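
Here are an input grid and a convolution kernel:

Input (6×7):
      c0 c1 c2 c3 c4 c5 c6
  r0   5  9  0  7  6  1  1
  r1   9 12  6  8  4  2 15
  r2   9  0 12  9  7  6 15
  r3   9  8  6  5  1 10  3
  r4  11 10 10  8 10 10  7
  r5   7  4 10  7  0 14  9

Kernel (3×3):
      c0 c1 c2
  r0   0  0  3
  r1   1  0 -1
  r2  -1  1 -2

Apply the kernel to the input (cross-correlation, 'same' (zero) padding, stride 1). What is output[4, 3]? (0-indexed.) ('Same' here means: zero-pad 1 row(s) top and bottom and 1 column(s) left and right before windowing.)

0

The receptive field on the zero-padded input at this output position is [6 5 1 / 10 8 10 / 10 7 0]. Elementwise product with the kernel and sum: 1·3 + 10·1 + 10·-1 + 10·-1 + 7·1 + 0·-2.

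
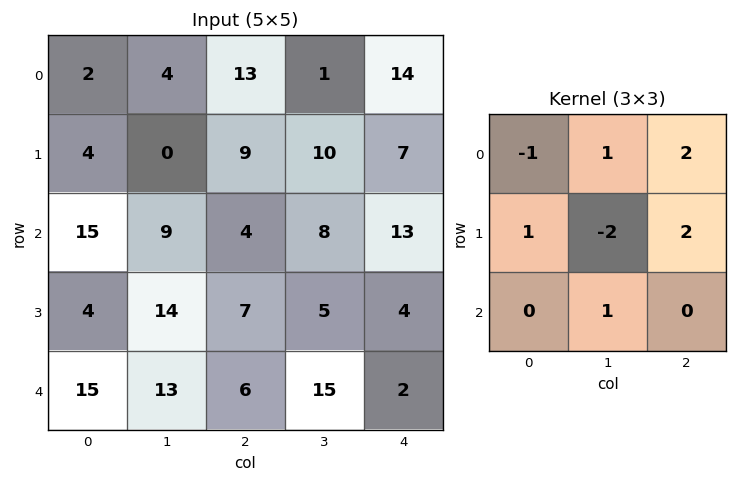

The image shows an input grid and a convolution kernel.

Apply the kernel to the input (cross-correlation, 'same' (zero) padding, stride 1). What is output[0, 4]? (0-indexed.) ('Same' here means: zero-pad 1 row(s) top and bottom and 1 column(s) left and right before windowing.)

The receptive field on the zero-padded input at this output position is [0 0 0 / 1 14 0 / 10 7 0]. Elementwise product with the kernel and sum: 0·-1 + 0·1 + 0·2 + 1·1 + 14·-2 + 0·2 + 7·1.

-20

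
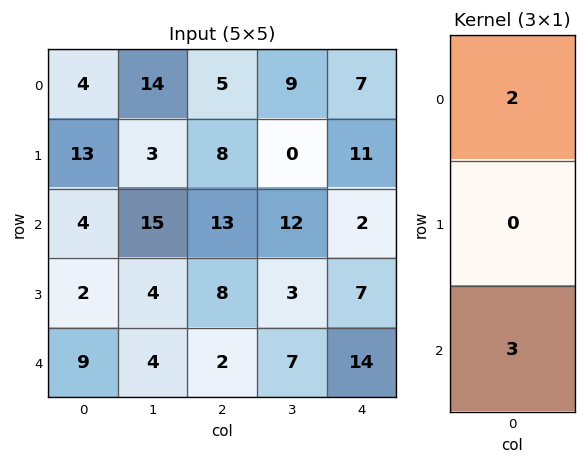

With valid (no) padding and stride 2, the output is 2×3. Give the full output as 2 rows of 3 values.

Output[0,0]: The receptive field on the input at this output position is [4 / 13 / 4]. Elementwise product with the kernel and sum: 4·2 + 4·3.

20 49 20
35 32 46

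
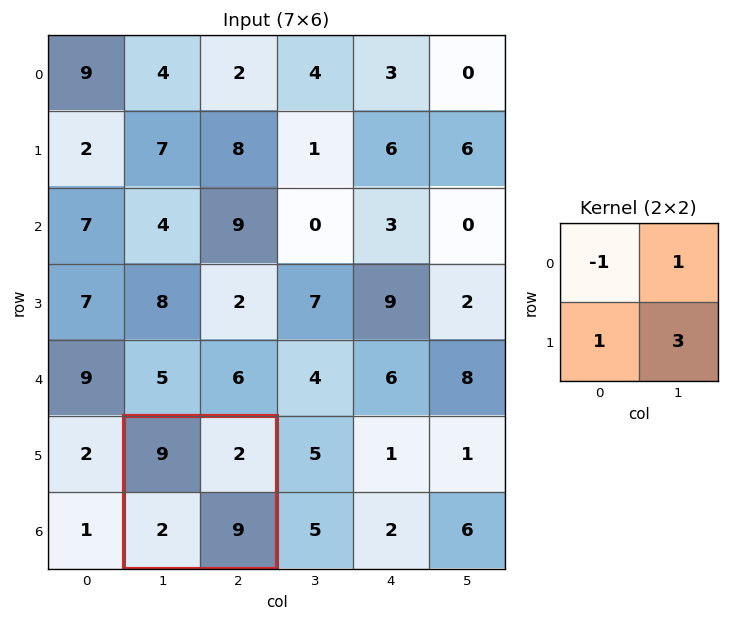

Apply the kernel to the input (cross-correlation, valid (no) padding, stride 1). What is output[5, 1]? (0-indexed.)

22

The receptive field on the input at this output position is [9 2 / 2 9]. Elementwise product with the kernel and sum: 9·-1 + 2·1 + 2·1 + 9·3.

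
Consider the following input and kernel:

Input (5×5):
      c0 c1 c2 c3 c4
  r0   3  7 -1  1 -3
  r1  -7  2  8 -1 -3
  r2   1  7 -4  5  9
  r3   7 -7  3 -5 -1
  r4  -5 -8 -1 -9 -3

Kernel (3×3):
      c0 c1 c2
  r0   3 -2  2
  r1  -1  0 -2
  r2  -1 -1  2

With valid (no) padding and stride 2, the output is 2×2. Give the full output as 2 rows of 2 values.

Output[0,0]: The receptive field on the input at this output position is [3 7 -1 / -7 2 8 / 1 7 -4]. Elementwise product with the kernel and sum: 3·3 + 7·-2 + -1·2 + -7·-1 + 8·-2 + 1·-1 + 7·-1 + -4·2.
Output[0,1]: The receptive field on the input at this output position is [-1 1 -3 / 8 -1 -3 / -4 5 9]. Elementwise product with the kernel and sum: -1·3 + 1·-2 + -3·2 + 8·-1 + -3·-2 + -4·-1 + 5·-1 + 9·2.

-32 4
-21 -1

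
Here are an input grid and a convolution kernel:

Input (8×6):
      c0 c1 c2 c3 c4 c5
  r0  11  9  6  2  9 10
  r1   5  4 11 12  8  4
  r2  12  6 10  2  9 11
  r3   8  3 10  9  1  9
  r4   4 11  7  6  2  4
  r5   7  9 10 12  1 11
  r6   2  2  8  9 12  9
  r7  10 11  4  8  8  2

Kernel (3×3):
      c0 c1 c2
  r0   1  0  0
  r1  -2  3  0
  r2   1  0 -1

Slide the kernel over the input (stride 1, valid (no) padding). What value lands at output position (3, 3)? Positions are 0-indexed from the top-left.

4

The receptive field on the input at this output position is [9 1 9 / 6 2 4 / 12 1 11]. Elementwise product with the kernel and sum: 9·1 + 6·-2 + 2·3 + 12·1 + 11·-1.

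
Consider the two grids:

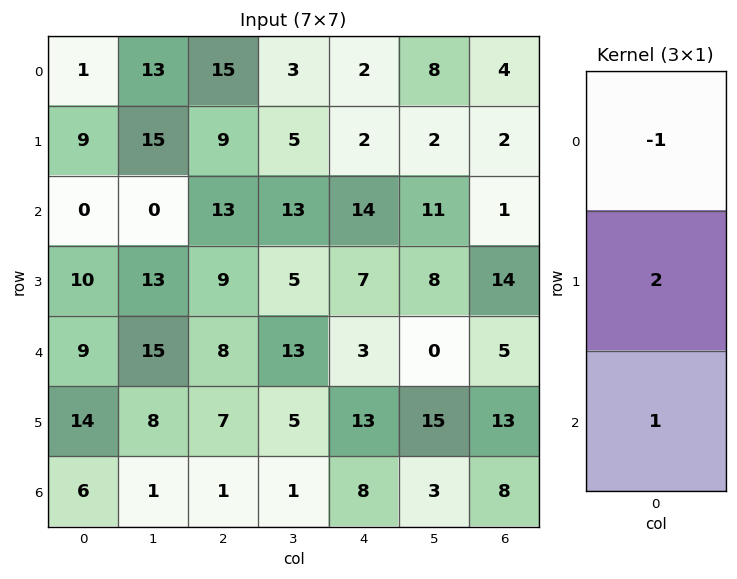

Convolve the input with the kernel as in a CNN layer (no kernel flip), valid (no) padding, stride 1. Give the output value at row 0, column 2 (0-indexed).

16

The receptive field on the input at this output position is [15 / 9 / 13]. Elementwise product with the kernel and sum: 15·-1 + 9·2 + 13·1.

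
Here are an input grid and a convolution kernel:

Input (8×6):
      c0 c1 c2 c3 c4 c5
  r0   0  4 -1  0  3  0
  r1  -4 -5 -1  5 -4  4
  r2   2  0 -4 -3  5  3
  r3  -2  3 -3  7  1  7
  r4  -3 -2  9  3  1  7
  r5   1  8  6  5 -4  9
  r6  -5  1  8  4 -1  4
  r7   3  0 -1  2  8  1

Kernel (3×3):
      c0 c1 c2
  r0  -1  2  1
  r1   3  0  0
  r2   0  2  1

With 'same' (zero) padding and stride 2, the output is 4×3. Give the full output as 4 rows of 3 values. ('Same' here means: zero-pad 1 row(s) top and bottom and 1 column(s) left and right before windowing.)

-13 15 -4
-14 9 -9
9 9 12
16 12 25

Output[0,0]: The receptive field on the zero-padded input at this output position is [0 0 0 / 0 0 4 / 0 -4 -5]. Elementwise product with the kernel and sum: 0·-1 + 0·2 + 0·1 + 0·3 + -4·2 + -5·1.
Output[0,1]: The receptive field on the zero-padded input at this output position is [0 0 0 / 4 -1 0 / -5 -1 5]. Elementwise product with the kernel and sum: 0·-1 + 0·2 + 0·1 + 4·3 + -1·2 + 5·1.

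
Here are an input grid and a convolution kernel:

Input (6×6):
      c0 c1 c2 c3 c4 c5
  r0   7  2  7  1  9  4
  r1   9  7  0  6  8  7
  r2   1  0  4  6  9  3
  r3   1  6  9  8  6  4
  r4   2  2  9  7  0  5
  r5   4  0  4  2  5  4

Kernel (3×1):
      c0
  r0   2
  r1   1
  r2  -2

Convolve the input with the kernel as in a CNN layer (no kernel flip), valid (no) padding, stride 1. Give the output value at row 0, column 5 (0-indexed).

9

The receptive field on the input at this output position is [4 / 7 / 3]. Elementwise product with the kernel and sum: 4·2 + 7·1 + 3·-2.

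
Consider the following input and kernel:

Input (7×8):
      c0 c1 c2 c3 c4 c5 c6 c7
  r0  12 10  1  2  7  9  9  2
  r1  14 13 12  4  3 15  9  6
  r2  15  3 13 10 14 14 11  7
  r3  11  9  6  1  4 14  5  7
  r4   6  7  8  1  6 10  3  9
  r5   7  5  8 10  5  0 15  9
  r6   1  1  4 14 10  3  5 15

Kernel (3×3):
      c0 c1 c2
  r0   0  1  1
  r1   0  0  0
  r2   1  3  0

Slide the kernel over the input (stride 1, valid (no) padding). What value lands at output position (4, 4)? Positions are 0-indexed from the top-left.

The receptive field on the input at this output position is [6 10 3 / 5 0 15 / 10 3 5]. Elementwise product with the kernel and sum: 10·1 + 3·1 + 10·1 + 3·3.

32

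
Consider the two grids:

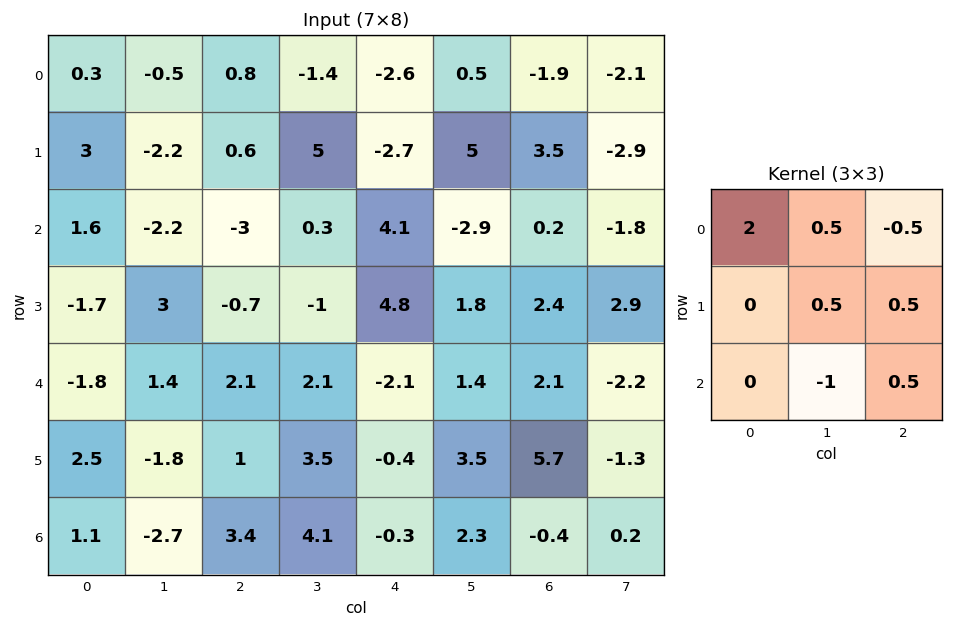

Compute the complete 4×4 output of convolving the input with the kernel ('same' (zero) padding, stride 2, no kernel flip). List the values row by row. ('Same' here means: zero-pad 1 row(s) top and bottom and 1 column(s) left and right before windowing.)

-4.2 1.6 4.15 -6.95
5.5 -7.75 2.85 11.45
-5.95 9 1.3 -3.05
1.35 -1.1 6.05 10.4

Output[0,0]: The receptive field on the zero-padded input at this output position is [0 0 0 / 0 0.3 -0.5 / 0 3 -2.2]. Elementwise product with the kernel and sum: 0·2 + 0·0.5 + 0·-0.5 + 0.3·0.5 + -0.5·0.5 + 3·-1 + -2.2·0.5.
Output[0,1]: The receptive field on the zero-padded input at this output position is [0 0 0 / -0.5 0.8 -1.4 / -2.2 0.6 5]. Elementwise product with the kernel and sum: 0·2 + 0·0.5 + 0·-0.5 + 0.8·0.5 + -1.4·0.5 + 0.6·-1 + 5·0.5.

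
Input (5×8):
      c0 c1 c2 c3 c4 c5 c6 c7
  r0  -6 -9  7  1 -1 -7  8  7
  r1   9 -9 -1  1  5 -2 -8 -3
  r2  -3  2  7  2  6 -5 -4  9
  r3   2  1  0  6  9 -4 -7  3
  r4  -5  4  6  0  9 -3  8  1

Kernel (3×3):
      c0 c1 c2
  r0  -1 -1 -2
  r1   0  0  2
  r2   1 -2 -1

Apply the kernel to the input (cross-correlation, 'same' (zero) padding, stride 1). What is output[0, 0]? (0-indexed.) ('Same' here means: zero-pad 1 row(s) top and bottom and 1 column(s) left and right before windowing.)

The receptive field on the zero-padded input at this output position is [0 0 0 / 0 -6 -9 / 0 9 -9]. Elementwise product with the kernel and sum: 0·-1 + 0·-1 + 0·-2 + -9·2 + 0·1 + 9·-2 + -9·-1.

-27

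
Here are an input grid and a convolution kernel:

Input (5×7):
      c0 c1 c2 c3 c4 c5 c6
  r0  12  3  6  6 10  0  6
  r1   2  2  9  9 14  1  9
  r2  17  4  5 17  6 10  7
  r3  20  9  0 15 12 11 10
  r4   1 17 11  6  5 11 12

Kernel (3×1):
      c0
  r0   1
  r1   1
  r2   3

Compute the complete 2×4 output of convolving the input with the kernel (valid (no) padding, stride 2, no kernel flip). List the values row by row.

Output[0,0]: The receptive field on the input at this output position is [12 / 2 / 17]. Elementwise product with the kernel and sum: 12·1 + 2·1 + 17·3.
Output[0,1]: The receptive field on the input at this output position is [6 / 9 / 5]. Elementwise product with the kernel and sum: 6·1 + 9·1 + 5·3.

65 30 42 36
40 38 33 53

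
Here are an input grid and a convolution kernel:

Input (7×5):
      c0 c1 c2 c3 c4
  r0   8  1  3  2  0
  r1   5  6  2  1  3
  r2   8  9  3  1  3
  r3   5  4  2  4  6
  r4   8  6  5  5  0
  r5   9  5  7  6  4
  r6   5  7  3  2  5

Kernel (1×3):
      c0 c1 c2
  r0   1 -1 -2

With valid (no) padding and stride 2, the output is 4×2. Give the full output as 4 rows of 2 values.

1 1
-7 -4
-8 0
-8 -9

Output[0,0]: The receptive field on the input at this output position is [8 1 3]. Elementwise product with the kernel and sum: 8·1 + 1·-1 + 3·-2.
Output[0,1]: The receptive field on the input at this output position is [3 2 0]. Elementwise product with the kernel and sum: 3·1 + 2·-1 + 0·-2.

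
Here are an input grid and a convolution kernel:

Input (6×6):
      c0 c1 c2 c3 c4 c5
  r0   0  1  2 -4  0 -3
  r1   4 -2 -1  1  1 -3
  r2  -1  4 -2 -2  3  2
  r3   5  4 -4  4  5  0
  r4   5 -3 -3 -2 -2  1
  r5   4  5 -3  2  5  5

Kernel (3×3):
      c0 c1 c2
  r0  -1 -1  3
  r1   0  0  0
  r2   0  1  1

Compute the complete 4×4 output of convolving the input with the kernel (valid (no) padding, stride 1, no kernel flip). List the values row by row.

Output[0,0]: The receptive field on the input at this output position is [0 1 2 / 4 -2 -1 / -1 4 -2]. Elementwise product with the kernel and sum: 0·-1 + 1·-1 + 2·3 + 4·1 + -2·1.
Output[0,1]: The receptive field on the input at this output position is [1 2 -4 / -2 -1 1 / 4 -2 -2]. Elementwise product with the kernel and sum: 1·-1 + 2·-1 + -4·3 + -2·1 + -2·1.

7 -19 3 0
-5 6 12 -6
-15 -13 9 4
-19 11 22 1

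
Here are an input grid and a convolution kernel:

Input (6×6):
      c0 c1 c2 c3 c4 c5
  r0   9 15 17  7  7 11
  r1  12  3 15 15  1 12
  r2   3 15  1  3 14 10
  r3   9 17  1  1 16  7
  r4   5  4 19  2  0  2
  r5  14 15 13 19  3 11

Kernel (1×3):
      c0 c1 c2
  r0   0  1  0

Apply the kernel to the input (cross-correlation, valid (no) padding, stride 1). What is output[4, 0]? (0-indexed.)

The receptive field on the input at this output position is [5 4 19]. Elementwise product with the kernel and sum: 4·1.

4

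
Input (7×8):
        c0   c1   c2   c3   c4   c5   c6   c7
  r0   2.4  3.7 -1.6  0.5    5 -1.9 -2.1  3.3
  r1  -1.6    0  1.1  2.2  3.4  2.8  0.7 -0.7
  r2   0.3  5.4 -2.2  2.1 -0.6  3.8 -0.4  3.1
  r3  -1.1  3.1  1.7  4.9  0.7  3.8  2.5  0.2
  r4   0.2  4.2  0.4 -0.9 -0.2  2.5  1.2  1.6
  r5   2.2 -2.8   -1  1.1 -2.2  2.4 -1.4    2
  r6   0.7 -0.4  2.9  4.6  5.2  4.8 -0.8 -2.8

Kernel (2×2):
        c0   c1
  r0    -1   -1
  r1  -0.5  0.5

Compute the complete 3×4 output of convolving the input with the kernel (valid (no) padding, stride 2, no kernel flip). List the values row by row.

-5.3 1.65 -3.4 -1.9
-3.6 1.7 -1.65 -3.85
-6.9 1.55 0 -1.1

Output[0,0]: The receptive field on the input at this output position is [2.4 3.7 / -1.6 0]. Elementwise product with the kernel and sum: 2.4·-1 + 3.7·-1 + -1.6·-0.5 + 0·0.5.
Output[0,1]: The receptive field on the input at this output position is [-1.6 0.5 / 1.1 2.2]. Elementwise product with the kernel and sum: -1.6·-1 + 0.5·-1 + 1.1·-0.5 + 2.2·0.5.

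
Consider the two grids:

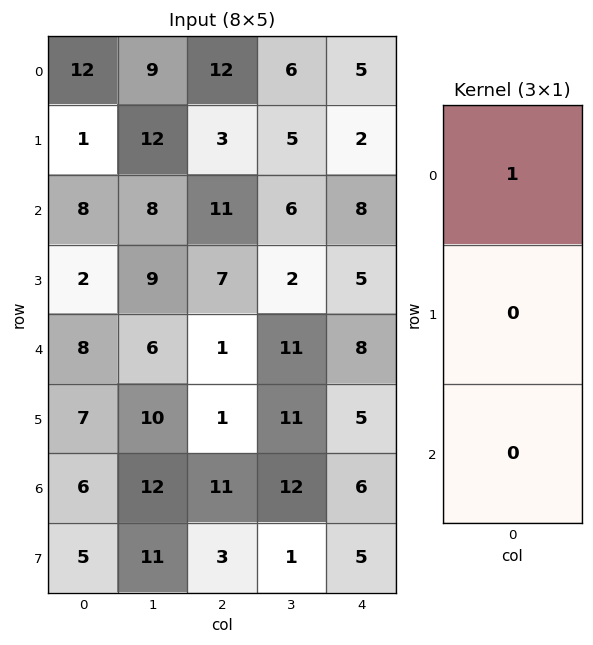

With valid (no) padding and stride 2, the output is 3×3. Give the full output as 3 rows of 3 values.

12 12 5
8 11 8
8 1 8

Output[0,0]: The receptive field on the input at this output position is [12 / 1 / 8]. Elementwise product with the kernel and sum: 12·1.
Output[0,1]: The receptive field on the input at this output position is [12 / 3 / 11]. Elementwise product with the kernel and sum: 12·1.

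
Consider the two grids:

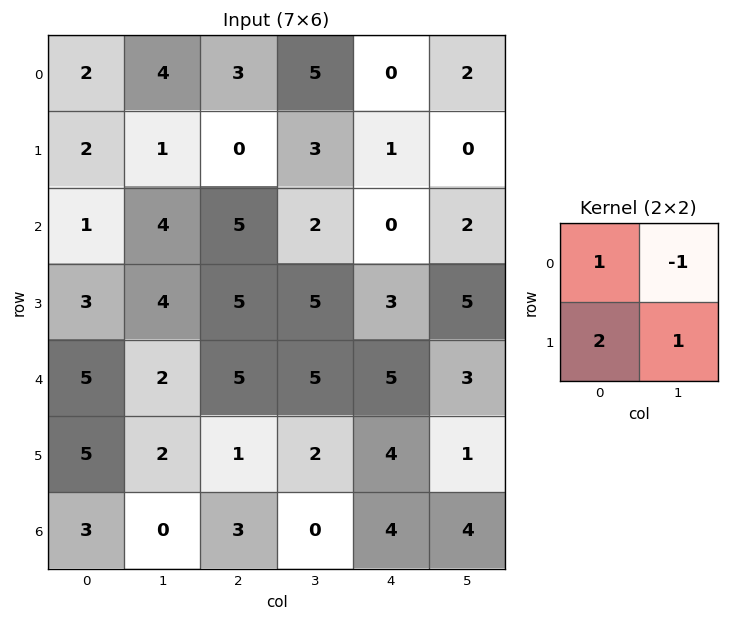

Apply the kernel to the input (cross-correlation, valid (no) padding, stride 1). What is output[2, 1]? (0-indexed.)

The receptive field on the input at this output position is [4 5 / 4 5]. Elementwise product with the kernel and sum: 4·1 + 5·-1 + 4·2 + 5·1.

12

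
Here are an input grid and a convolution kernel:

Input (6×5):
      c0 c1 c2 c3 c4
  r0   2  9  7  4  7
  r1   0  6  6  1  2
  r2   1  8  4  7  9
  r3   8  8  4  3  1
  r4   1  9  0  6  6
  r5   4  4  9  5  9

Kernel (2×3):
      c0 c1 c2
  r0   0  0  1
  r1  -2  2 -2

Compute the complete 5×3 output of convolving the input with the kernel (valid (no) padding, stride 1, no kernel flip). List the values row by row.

Output[0,0]: The receptive field on the input at this output position is [2 9 7 / 0 6 6]. Elementwise product with the kernel and sum: 7·1 + 0·-2 + 6·2 + 6·-2.
Output[0,1]: The receptive field on the input at this output position is [9 7 4 / 6 6 1]. Elementwise product with the kernel and sum: 4·1 + 6·-2 + 6·2 + 1·-2.

7 2 -7
12 -21 -10
-4 -7 5
20 -27 1
-18 6 -20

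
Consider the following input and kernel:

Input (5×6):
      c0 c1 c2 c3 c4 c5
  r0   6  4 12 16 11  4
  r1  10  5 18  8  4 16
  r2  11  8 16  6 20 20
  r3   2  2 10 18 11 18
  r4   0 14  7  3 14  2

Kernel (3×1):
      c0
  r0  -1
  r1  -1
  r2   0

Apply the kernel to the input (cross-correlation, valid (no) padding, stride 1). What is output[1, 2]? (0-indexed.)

The receptive field on the input at this output position is [18 / 16 / 10]. Elementwise product with the kernel and sum: 18·-1 + 16·-1.

-34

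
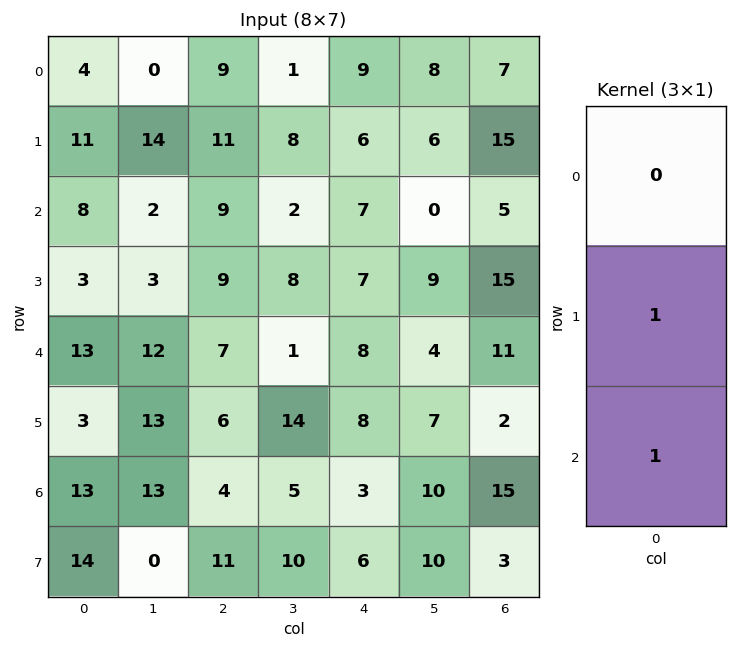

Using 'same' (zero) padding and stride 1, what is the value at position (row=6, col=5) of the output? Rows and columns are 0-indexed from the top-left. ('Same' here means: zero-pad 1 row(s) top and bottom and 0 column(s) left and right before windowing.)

The receptive field on the zero-padded input at this output position is [7 / 10 / 10]. Elementwise product with the kernel and sum: 10·1 + 10·1.

20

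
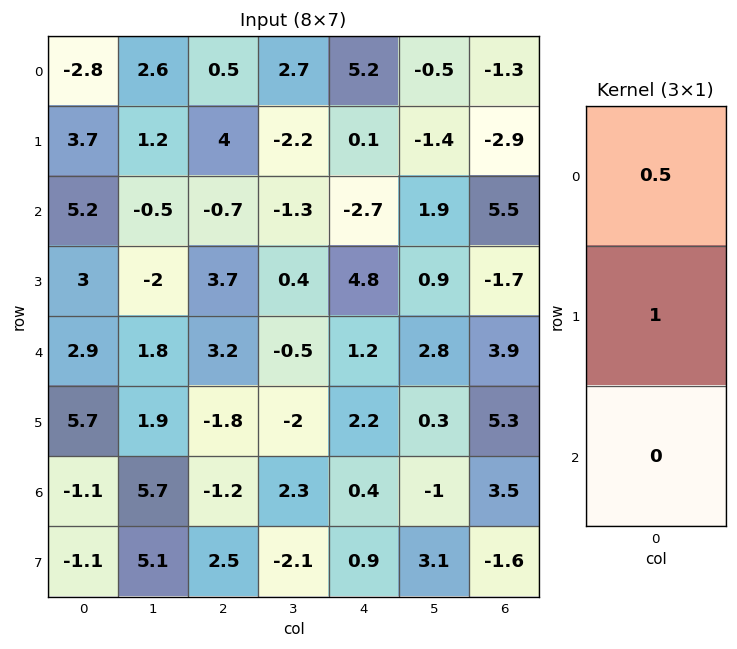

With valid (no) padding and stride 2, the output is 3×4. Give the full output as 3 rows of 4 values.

2.3 4.25 2.7 -3.55
5.6 3.35 3.45 1.05
7.15 -0.2 2.8 7.25

Output[0,0]: The receptive field on the input at this output position is [-2.8 / 3.7 / 5.2]. Elementwise product with the kernel and sum: -2.8·0.5 + 3.7·1.
Output[0,1]: The receptive field on the input at this output position is [0.5 / 4 / -0.7]. Elementwise product with the kernel and sum: 0.5·0.5 + 4·1.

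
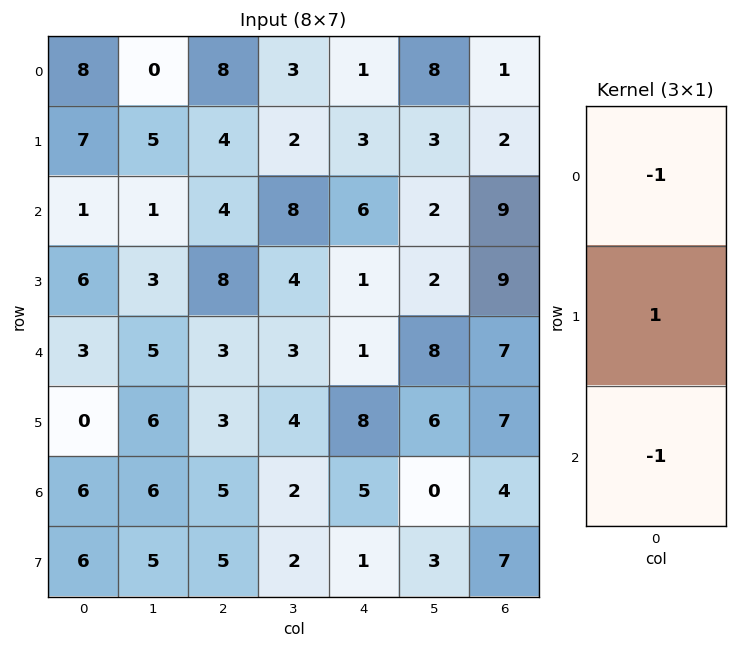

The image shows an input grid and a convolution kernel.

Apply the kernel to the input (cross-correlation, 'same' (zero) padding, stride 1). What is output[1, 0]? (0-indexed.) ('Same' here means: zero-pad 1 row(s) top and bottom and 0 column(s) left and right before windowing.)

The receptive field on the zero-padded input at this output position is [8 / 7 / 1]. Elementwise product with the kernel and sum: 8·-1 + 7·1 + 1·-1.

-2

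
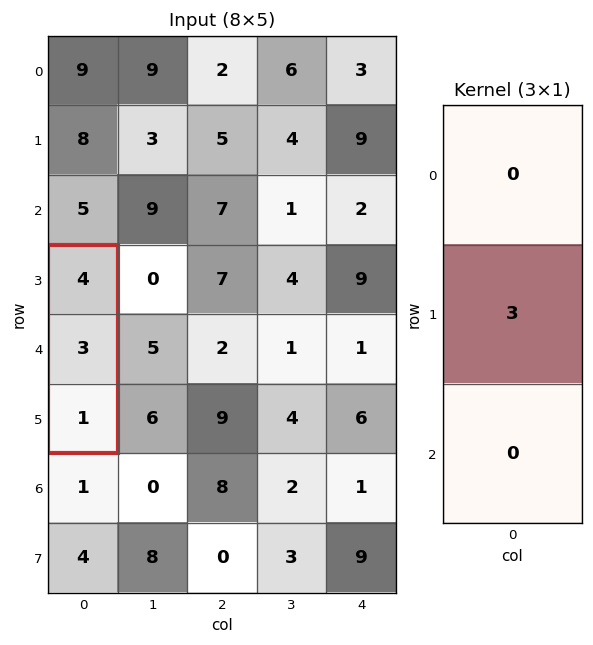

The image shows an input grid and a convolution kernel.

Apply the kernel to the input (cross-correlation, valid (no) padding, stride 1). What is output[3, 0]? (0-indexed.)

The receptive field on the input at this output position is [4 / 3 / 1]. Elementwise product with the kernel and sum: 3·3.

9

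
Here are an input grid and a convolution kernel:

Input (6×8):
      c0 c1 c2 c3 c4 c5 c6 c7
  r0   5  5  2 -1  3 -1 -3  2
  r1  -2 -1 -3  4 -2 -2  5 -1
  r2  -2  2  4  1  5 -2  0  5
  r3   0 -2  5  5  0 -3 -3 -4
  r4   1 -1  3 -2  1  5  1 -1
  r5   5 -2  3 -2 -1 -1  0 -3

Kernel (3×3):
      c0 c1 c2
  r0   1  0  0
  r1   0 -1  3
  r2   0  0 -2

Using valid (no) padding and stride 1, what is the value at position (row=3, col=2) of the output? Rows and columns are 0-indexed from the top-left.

12

The receptive field on the input at this output position is [5 5 0 / 3 -2 1 / 3 -2 -1]. Elementwise product with the kernel and sum: 5·1 + -2·-1 + 1·3 + -1·-2.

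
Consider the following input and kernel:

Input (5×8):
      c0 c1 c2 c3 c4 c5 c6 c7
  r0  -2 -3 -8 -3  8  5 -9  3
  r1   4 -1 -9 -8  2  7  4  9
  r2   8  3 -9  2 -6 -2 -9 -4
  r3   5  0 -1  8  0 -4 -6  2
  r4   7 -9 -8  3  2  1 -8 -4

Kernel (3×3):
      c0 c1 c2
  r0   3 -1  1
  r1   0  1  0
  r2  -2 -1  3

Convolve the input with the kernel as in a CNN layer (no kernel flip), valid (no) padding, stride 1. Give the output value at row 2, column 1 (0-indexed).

The receptive field on the input at this output position is [3 -9 2 / 0 -1 8 / -9 -8 3]. Elementwise product with the kernel and sum: 3·3 + -9·-1 + 2·1 + -1·1 + -9·-2 + -8·-1 + 3·3.

54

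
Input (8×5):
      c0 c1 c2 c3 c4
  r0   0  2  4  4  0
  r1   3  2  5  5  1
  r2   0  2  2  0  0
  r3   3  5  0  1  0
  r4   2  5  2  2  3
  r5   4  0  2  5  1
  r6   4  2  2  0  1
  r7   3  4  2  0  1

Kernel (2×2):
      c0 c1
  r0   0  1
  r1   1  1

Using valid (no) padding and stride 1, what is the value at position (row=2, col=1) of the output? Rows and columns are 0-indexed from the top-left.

The receptive field on the input at this output position is [2 2 / 5 0]. Elementwise product with the kernel and sum: 2·1 + 5·1 + 0·1.

7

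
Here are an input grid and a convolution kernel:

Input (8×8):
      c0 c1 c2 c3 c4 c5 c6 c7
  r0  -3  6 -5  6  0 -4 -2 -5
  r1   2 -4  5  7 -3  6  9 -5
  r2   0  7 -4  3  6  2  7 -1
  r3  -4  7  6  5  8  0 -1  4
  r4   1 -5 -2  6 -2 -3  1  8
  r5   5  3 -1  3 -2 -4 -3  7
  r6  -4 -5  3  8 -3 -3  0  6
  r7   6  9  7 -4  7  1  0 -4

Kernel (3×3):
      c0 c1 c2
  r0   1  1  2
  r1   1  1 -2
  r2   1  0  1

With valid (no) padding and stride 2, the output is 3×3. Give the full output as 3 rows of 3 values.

Output[0,0]: The receptive field on the input at this output position is [-3 6 -5 / 2 -4 5 / 0 7 -4]. Elementwise product with the kernel and sum: -3·1 + 6·1 + -5·2 + 2·1 + -4·1 + 5·-2 + 0·1 + -4·1.
Output[0,1]: The receptive field on the input at this output position is [-5 6 0 / 5 7 -3 / -4 3 6]. Elementwise product with the kernel and sum: -5·1 + 6·1 + 0·2 + 5·1 + 7·1 + -3·-2 + -4·1 + 6·1.

-23 21 -10
-11 2 31
1 6 -6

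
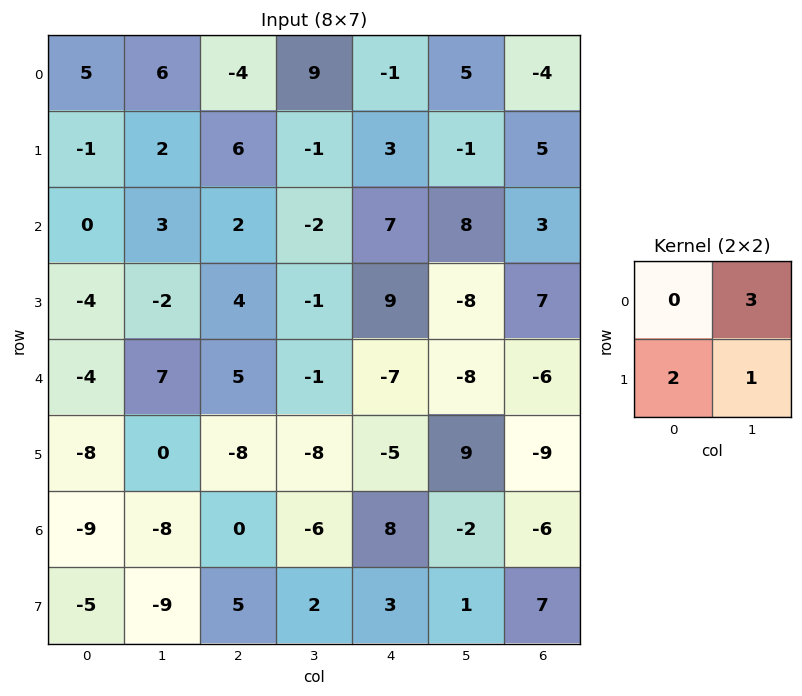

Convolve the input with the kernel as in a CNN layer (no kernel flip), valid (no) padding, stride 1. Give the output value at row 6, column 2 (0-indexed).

-6

The receptive field on the input at this output position is [0 -6 / 5 2]. Elementwise product with the kernel and sum: -6·3 + 5·2 + 2·1.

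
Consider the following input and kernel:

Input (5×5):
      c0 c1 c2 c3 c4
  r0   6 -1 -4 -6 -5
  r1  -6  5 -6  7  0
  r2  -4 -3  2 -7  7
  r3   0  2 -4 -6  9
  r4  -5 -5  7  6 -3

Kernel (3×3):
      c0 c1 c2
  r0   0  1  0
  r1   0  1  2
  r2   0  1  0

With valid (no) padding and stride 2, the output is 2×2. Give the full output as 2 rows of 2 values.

Output[0,0]: The receptive field on the input at this output position is [6 -1 -4 / -6 5 -6 / -4 -3 2]. Elementwise product with the kernel and sum: -1·1 + 5·1 + -6·2 + -3·1.

-11 -6
-14 11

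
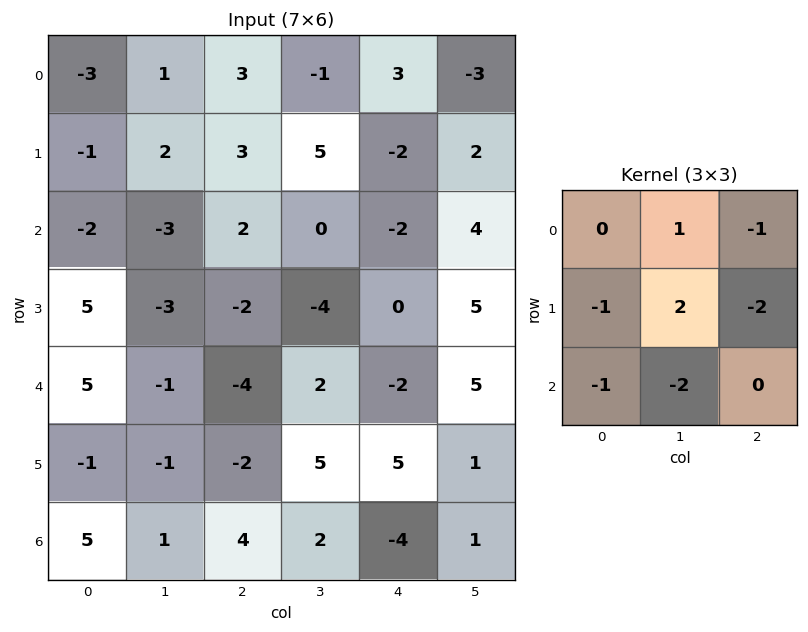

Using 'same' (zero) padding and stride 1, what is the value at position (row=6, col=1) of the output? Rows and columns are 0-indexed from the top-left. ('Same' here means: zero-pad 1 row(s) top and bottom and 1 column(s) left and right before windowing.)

-10

The receptive field on the zero-padded input at this output position is [-1 -1 -2 / 5 1 4 / 0 0 0]. Elementwise product with the kernel and sum: -1·1 + -2·-1 + 5·-1 + 1·2 + 4·-2 + 0·-1 + 0·-2.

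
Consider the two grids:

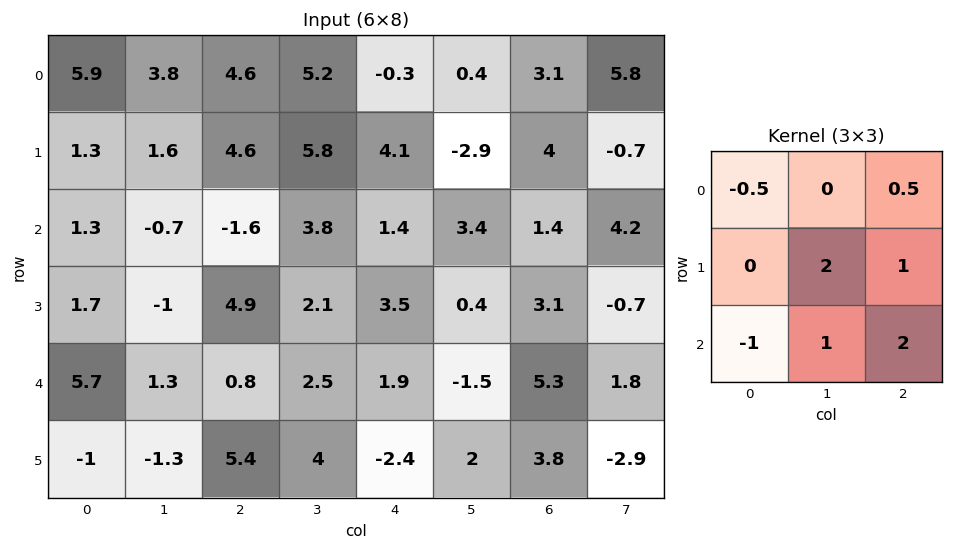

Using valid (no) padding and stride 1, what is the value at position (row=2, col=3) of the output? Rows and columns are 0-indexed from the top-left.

The receptive field on the input at this output position is [3.8 1.4 3.4 / 2.1 3.5 0.4 / 2.5 1.9 -1.5]. Elementwise product with the kernel and sum: 3.8·-0.5 + 3.4·0.5 + 3.5·2 + 0.4·1 + 2.5·-1 + 1.9·1 + -1.5·2.

3.6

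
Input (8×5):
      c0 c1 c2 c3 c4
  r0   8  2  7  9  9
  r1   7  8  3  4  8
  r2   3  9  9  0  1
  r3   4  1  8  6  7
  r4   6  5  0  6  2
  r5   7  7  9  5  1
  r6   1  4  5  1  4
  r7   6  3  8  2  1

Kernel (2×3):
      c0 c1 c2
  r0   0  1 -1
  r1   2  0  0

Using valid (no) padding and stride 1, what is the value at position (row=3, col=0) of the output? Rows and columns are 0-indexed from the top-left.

The receptive field on the input at this output position is [4 1 8 / 6 5 0]. Elementwise product with the kernel and sum: 1·1 + 8·-1 + 6·2.

5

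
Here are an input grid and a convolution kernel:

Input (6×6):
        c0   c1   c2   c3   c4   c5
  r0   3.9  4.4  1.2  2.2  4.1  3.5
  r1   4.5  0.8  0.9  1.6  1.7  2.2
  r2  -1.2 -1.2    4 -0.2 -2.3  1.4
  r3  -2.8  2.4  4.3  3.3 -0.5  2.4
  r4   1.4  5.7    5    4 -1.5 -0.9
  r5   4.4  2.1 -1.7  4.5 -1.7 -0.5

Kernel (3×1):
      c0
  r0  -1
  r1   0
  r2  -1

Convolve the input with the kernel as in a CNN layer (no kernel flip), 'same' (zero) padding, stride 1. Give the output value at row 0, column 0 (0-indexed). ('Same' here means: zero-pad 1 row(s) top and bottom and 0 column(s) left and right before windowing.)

-4.5

The receptive field on the zero-padded input at this output position is [0 / 3.9 / 4.5]. Elementwise product with the kernel and sum: 0·-1 + 4.5·-1.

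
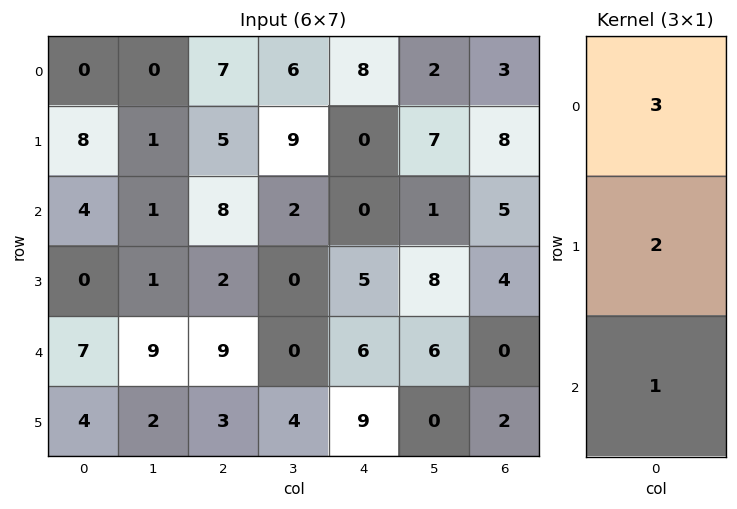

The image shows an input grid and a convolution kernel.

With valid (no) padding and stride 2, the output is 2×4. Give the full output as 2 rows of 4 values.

Output[0,0]: The receptive field on the input at this output position is [0 / 8 / 4]. Elementwise product with the kernel and sum: 0·3 + 8·2 + 4·1.
Output[0,1]: The receptive field on the input at this output position is [7 / 5 / 8]. Elementwise product with the kernel and sum: 7·3 + 5·2 + 8·1.

20 39 24 30
19 37 16 23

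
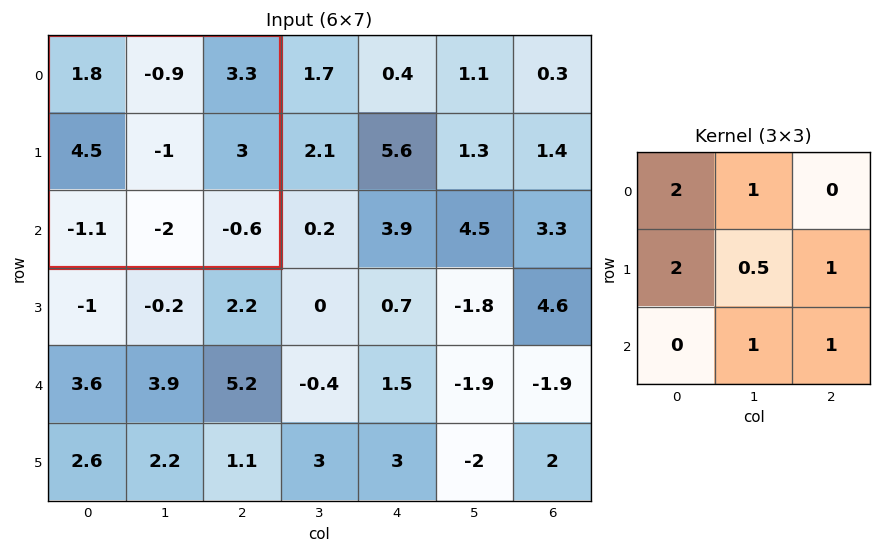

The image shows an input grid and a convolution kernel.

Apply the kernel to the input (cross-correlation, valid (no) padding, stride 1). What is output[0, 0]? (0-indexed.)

11.6

The receptive field on the input at this output position is [1.8 -0.9 3.3 / 4.5 -1 3 / -1.1 -2 -0.6]. Elementwise product with the kernel and sum: 1.8·2 + -0.9·1 + 4.5·2 + -1·0.5 + 3·1 + -2·1 + -0.6·1.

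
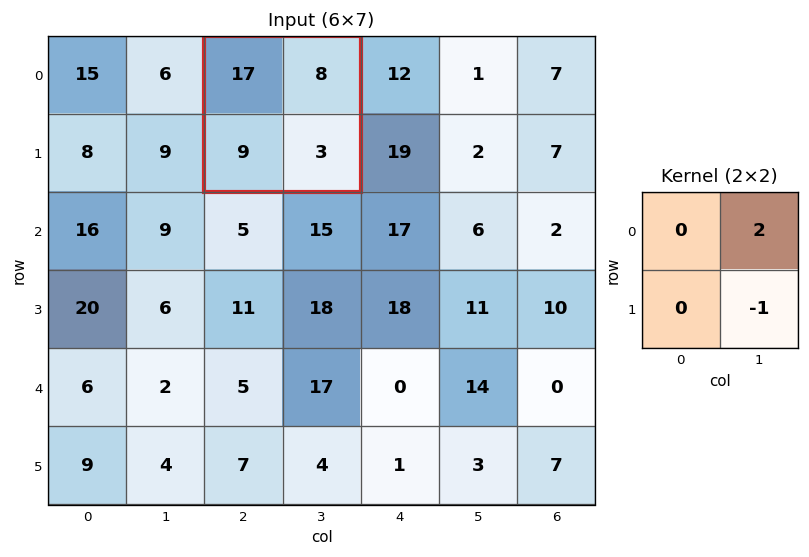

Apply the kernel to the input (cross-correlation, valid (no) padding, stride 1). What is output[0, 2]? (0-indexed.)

The receptive field on the input at this output position is [17 8 / 9 3]. Elementwise product with the kernel and sum: 8·2 + 3·-1.

13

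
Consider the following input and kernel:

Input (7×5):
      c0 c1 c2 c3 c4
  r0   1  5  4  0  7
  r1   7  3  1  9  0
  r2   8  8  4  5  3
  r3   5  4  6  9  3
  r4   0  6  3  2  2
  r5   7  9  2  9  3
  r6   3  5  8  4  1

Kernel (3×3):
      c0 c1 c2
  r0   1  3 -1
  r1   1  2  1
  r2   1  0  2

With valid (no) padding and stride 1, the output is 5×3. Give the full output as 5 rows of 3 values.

42 49 26
60 40 57
53 50 50
37 54 47
61 48 40

Output[0,0]: The receptive field on the input at this output position is [1 5 4 / 7 3 1 / 8 8 4]. Elementwise product with the kernel and sum: 1·1 + 5·3 + 4·-1 + 7·1 + 3·2 + 1·1 + 8·1 + 4·2.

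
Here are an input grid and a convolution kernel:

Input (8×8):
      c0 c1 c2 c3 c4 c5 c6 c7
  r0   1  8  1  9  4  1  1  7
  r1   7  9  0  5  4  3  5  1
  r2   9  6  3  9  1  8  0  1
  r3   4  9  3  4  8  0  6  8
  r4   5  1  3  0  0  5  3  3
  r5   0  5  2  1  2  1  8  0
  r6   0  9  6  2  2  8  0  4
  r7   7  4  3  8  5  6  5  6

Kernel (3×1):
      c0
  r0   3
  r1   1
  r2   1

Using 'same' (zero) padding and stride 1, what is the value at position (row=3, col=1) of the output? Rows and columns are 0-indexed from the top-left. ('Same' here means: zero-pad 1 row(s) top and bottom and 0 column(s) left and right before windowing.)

28

The receptive field on the zero-padded input at this output position is [6 / 9 / 1]. Elementwise product with the kernel and sum: 6·3 + 9·1 + 1·1.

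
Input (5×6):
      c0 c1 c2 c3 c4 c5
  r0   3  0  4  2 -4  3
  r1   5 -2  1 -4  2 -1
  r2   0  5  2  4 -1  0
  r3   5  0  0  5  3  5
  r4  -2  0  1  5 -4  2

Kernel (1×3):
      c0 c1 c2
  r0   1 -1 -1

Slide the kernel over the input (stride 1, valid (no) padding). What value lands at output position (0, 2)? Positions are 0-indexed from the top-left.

6

The receptive field on the input at this output position is [4 2 -4]. Elementwise product with the kernel and sum: 4·1 + 2·-1 + -4·-1.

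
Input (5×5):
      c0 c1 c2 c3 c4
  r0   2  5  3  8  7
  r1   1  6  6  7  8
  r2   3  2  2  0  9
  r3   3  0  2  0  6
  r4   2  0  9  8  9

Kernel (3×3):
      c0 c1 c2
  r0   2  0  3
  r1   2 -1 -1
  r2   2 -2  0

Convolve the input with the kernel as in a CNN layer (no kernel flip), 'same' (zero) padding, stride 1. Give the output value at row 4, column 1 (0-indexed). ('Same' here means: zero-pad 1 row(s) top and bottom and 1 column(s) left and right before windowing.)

7

The receptive field on the zero-padded input at this output position is [3 0 2 / 2 0 9 / 0 0 0]. Elementwise product with the kernel and sum: 3·2 + 2·3 + 2·2 + 0·-1 + 9·-1 + 0·2 + 0·-2.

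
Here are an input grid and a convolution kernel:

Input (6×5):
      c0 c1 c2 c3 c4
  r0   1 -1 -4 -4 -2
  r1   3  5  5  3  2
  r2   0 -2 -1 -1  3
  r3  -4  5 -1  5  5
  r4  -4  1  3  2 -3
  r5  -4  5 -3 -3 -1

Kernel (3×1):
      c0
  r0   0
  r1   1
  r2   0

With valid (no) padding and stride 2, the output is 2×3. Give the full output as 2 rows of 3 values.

3 5 2
-4 -1 5

Output[0,0]: The receptive field on the input at this output position is [1 / 3 / 0]. Elementwise product with the kernel and sum: 3·1.
Output[0,1]: The receptive field on the input at this output position is [-4 / 5 / -1]. Elementwise product with the kernel and sum: 5·1.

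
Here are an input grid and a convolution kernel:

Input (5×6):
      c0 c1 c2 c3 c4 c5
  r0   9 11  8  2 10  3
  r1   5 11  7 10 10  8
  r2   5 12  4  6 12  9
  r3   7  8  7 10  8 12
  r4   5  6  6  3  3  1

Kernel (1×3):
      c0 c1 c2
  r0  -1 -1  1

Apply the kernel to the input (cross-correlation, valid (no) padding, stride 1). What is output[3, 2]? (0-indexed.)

The receptive field on the input at this output position is [7 10 8]. Elementwise product with the kernel and sum: 7·-1 + 10·-1 + 8·1.

-9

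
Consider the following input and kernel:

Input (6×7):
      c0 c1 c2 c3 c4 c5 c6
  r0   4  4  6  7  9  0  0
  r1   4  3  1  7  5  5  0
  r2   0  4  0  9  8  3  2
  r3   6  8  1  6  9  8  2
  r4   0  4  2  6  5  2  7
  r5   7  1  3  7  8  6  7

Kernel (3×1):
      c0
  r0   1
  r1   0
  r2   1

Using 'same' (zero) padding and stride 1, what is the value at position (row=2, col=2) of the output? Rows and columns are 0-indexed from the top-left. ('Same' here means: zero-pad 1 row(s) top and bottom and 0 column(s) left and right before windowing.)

The receptive field on the zero-padded input at this output position is [1 / 0 / 1]. Elementwise product with the kernel and sum: 1·1 + 1·1.

2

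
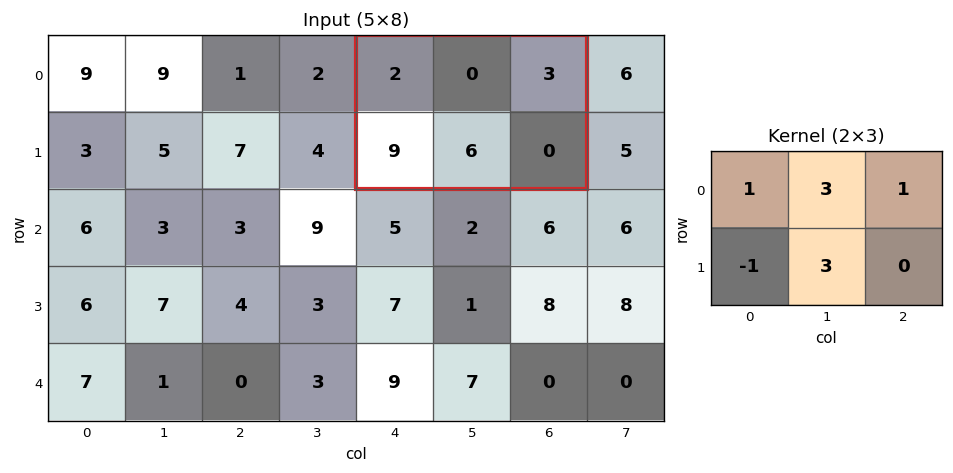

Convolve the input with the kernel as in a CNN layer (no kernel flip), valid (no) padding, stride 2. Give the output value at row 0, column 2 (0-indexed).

The receptive field on the input at this output position is [2 0 3 / 9 6 0]. Elementwise product with the kernel and sum: 2·1 + 0·3 + 3·1 + 9·-1 + 6·3.

14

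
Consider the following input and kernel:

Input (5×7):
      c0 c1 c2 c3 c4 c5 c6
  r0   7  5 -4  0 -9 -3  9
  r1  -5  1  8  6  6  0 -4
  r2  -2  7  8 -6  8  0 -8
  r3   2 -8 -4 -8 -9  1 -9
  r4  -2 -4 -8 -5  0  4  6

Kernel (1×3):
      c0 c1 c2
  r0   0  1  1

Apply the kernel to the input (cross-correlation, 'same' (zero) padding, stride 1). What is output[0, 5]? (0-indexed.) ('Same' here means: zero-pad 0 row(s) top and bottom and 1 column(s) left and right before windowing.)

6

The receptive field on the zero-padded input at this output position is [-9 -3 9]. Elementwise product with the kernel and sum: -3·1 + 9·1.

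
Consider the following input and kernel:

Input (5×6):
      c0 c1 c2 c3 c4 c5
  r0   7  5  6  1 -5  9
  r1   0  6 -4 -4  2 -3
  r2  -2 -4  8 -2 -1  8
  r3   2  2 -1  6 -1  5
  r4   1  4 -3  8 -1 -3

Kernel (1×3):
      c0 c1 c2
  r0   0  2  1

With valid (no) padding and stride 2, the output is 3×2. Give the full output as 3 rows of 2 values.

Output[0,0]: The receptive field on the input at this output position is [7 5 6]. Elementwise product with the kernel and sum: 5·2 + 6·1.
Output[0,1]: The receptive field on the input at this output position is [6 1 -5]. Elementwise product with the kernel and sum: 1·2 + -5·1.

16 -3
0 -5
5 15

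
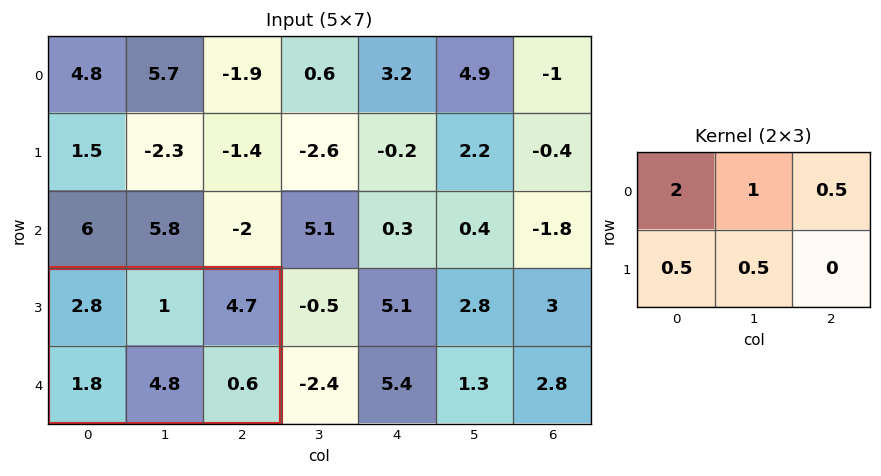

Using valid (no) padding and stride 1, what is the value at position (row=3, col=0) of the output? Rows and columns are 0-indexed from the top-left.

The receptive field on the input at this output position is [2.8 1 4.7 / 1.8 4.8 0.6]. Elementwise product with the kernel and sum: 2.8·2 + 1·1 + 4.7·0.5 + 1.8·0.5 + 4.8·0.5.

12.25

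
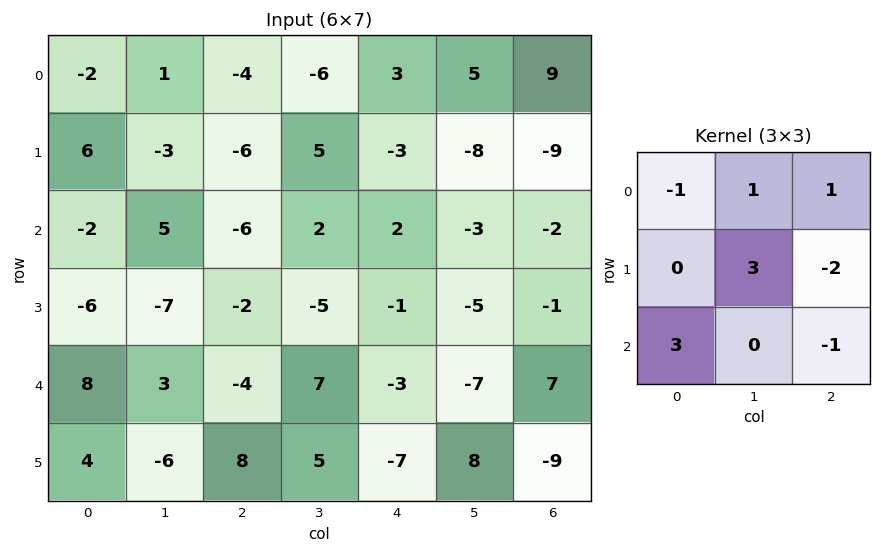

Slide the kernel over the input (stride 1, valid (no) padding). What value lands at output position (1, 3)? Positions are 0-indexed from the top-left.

-14

The receptive field on the input at this output position is [5 -3 -8 / 2 2 -3 / -5 -1 -5]. Elementwise product with the kernel and sum: 5·-1 + -3·1 + -8·1 + 2·3 + -3·-2 + -5·3 + -5·-1.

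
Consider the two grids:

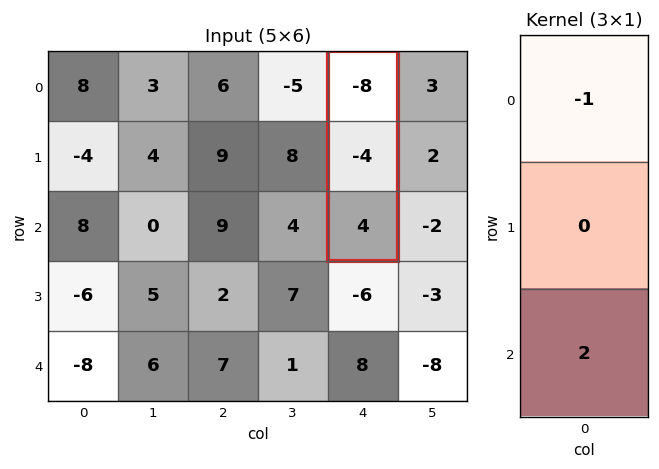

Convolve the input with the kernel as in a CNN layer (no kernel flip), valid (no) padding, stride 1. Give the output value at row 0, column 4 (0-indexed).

The receptive field on the input at this output position is [-8 / -4 / 4]. Elementwise product with the kernel and sum: -8·-1 + 4·2.

16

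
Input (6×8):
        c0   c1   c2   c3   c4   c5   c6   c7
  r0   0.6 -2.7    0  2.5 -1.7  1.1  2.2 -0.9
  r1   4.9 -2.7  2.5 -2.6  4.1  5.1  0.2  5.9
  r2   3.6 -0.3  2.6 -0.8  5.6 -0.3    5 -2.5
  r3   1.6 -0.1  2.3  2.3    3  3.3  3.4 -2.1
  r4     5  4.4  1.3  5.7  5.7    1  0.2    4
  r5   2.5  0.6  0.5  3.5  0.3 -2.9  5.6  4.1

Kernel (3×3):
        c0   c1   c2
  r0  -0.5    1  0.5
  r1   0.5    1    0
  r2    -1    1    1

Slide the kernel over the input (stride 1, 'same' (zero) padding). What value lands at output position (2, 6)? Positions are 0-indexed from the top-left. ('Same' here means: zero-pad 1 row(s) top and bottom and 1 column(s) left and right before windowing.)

The receptive field on the zero-padded input at this output position is [5.1 0.2 5.9 / -0.3 5 -2.5 / 3.3 3.4 -2.1]. Elementwise product with the kernel and sum: 5.1·-0.5 + 0.2·1 + 5.9·0.5 + -0.3·0.5 + 5·1 + 3.3·-1 + 3.4·1 + -2.1·1.

3.45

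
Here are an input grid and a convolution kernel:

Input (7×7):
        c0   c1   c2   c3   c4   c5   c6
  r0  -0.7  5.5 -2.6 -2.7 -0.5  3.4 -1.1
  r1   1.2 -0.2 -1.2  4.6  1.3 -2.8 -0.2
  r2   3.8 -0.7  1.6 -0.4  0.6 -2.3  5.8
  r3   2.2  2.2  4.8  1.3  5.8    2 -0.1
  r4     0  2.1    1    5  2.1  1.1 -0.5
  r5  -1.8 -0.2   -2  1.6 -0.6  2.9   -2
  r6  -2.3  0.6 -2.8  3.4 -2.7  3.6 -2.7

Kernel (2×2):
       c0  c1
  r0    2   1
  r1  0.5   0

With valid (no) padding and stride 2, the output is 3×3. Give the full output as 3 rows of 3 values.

Output[0,0]: The receptive field on the input at this output position is [-0.7 5.5 / 1.2 -0.2]. Elementwise product with the kernel and sum: -0.7·2 + 5.5·1 + 1.2·0.5.
Output[0,1]: The receptive field on the input at this output position is [-2.6 -2.7 / -1.2 4.6]. Elementwise product with the kernel and sum: -2.6·2 + -2.7·1 + -1.2·0.5.

4.7 -8.5 3.05
8 5.2 1.8
1.2 6 5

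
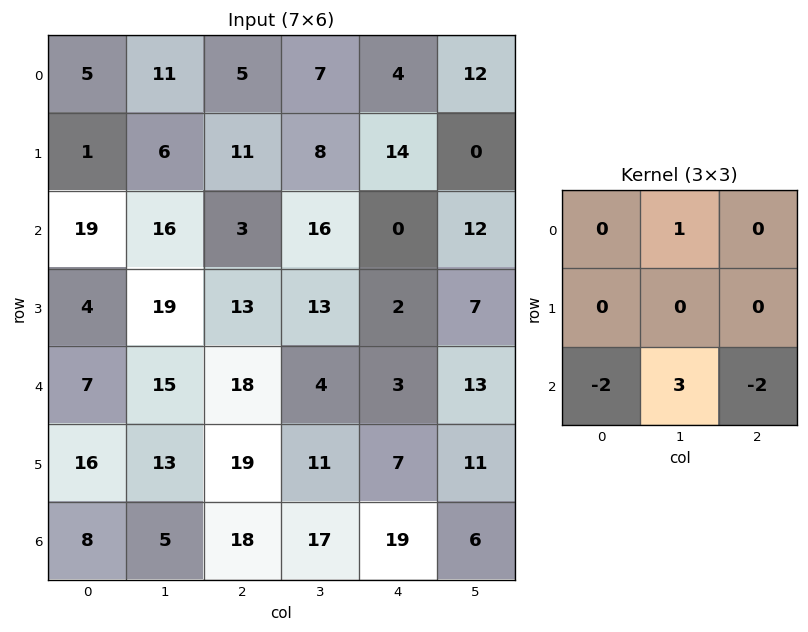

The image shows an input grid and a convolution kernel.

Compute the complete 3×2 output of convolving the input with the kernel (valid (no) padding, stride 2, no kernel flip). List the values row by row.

15 49
11 -14
-22 -19

Output[0,0]: The receptive field on the input at this output position is [5 11 5 / 1 6 11 / 19 16 3]. Elementwise product with the kernel and sum: 11·1 + 19·-2 + 16·3 + 3·-2.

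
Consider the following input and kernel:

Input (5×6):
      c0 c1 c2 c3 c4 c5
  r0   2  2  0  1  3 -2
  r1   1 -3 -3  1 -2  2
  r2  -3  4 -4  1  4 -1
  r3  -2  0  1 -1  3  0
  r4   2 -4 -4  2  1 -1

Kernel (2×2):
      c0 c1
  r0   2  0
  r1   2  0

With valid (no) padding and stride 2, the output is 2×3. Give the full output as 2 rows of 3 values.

6 -6 2
-10 -6 14

Output[0,0]: The receptive field on the input at this output position is [2 2 / 1 -3]. Elementwise product with the kernel and sum: 2·2 + 1·2.
Output[0,1]: The receptive field on the input at this output position is [0 1 / -3 1]. Elementwise product with the kernel and sum: 0·2 + -3·2.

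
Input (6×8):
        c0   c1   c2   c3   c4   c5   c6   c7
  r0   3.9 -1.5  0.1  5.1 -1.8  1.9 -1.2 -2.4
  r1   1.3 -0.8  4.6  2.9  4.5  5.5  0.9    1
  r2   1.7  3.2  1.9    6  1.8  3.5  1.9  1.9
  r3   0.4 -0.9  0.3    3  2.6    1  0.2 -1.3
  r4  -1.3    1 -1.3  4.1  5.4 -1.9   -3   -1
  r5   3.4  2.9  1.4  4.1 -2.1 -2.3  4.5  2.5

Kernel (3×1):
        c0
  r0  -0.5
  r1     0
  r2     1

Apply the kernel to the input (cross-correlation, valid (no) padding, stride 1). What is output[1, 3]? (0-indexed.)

The receptive field on the input at this output position is [2.9 / 6 / 3]. Elementwise product with the kernel and sum: 2.9·-0.5 + 3·1.

1.55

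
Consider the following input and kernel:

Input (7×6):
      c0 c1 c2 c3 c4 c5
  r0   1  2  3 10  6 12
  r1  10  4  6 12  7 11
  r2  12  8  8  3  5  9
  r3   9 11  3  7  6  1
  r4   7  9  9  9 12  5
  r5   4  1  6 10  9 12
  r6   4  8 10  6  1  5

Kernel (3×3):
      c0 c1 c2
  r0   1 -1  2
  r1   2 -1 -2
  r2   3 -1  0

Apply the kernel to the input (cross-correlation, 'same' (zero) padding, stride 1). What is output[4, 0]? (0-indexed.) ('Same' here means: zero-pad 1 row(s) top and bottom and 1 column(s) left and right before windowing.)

The receptive field on the zero-padded input at this output position is [0 9 11 / 0 7 9 / 0 4 1]. Elementwise product with the kernel and sum: 0·1 + 9·-1 + 11·2 + 0·2 + 7·-1 + 9·-2 + 0·3 + 4·-1.

-16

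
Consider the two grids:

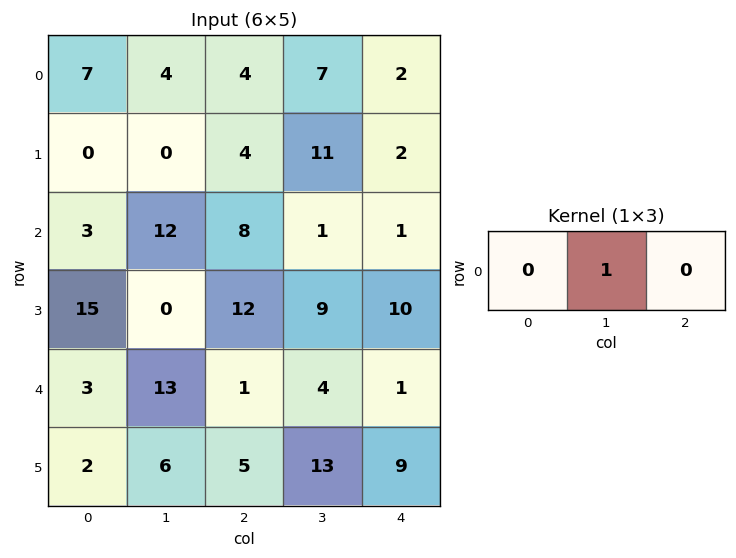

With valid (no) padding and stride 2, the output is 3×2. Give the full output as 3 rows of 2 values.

4 7
12 1
13 4

Output[0,0]: The receptive field on the input at this output position is [7 4 4]. Elementwise product with the kernel and sum: 4·1.
Output[0,1]: The receptive field on the input at this output position is [4 7 2]. Elementwise product with the kernel and sum: 7·1.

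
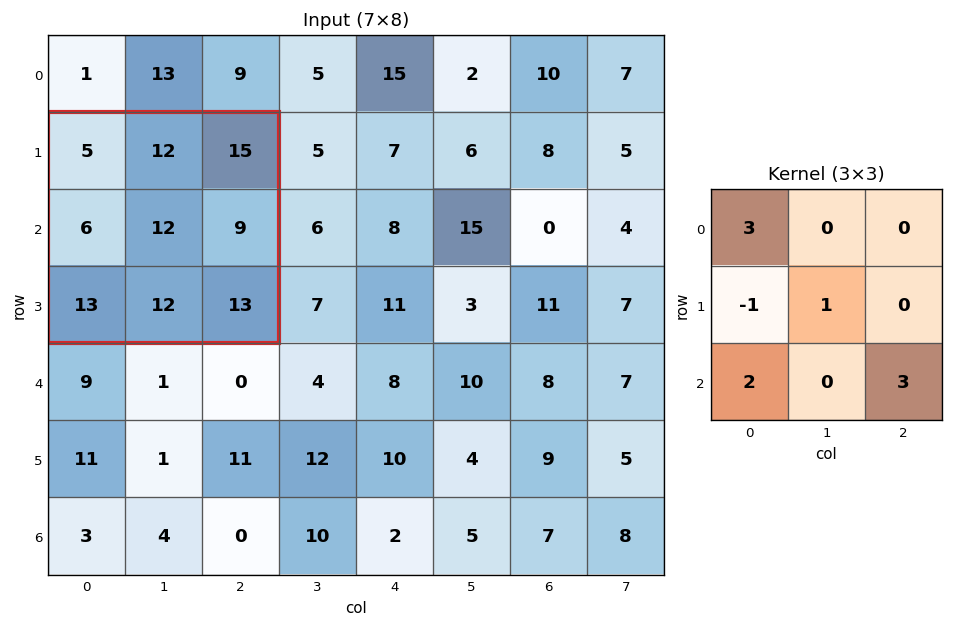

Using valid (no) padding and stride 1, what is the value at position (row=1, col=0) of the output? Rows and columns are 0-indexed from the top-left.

The receptive field on the input at this output position is [5 12 15 / 6 12 9 / 13 12 13]. Elementwise product with the kernel and sum: 5·3 + 6·-1 + 12·1 + 13·2 + 13·3.

86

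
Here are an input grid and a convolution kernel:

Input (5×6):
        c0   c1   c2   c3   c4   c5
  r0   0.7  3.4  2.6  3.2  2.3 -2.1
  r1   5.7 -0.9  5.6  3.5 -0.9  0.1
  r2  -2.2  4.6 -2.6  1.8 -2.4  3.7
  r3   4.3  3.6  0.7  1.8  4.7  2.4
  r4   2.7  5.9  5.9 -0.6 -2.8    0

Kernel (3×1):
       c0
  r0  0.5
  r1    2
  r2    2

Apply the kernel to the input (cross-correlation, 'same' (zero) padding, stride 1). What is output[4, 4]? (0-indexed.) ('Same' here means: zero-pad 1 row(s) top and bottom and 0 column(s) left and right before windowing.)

The receptive field on the zero-padded input at this output position is [4.7 / -2.8 / 0]. Elementwise product with the kernel and sum: 4.7·0.5 + -2.8·2 + 0·2.

-3.25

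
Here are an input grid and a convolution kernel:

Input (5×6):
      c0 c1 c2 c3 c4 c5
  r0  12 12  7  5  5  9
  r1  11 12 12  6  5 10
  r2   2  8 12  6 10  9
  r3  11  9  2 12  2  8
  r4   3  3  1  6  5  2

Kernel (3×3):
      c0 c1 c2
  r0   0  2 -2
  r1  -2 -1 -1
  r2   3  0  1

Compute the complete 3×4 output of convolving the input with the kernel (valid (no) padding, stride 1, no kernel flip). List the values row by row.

Output[0,0]: The receptive field on the input at this output position is [12 12 7 / 11 12 12 / 2 8 12]. Elementwise product with the kernel and sum: 12·2 + 7·-2 + 11·-2 + 12·-1 + 12·-1 + 2·3 + 12·1.
Output[0,1]: The receptive field on the input at this output position is [12 7 5 / 12 12 6 / 8 12 6]. Elementwise product with the kernel and sum: 7·2 + 5·-2 + 12·-2 + 12·-1 + 6·-1 + 8·3 + 6·1.

-18 -8 11 -8
11 17 -30 3
-31 -5 -18 -12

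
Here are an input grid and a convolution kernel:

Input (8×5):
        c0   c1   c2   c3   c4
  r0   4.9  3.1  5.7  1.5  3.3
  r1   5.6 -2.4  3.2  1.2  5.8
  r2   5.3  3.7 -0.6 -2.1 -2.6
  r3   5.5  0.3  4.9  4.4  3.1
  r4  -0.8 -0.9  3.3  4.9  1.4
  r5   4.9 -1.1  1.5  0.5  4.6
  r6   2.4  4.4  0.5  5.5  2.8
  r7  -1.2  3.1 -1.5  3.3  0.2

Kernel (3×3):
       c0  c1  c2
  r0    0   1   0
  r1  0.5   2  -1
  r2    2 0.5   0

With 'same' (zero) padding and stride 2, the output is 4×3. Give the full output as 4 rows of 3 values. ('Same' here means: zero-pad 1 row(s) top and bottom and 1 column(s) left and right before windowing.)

9.5 8.25 12.65
15.25 9 9.9
7.25 4.7 11.65
4.7 4.65 19.65

Output[0,0]: The receptive field on the zero-padded input at this output position is [0 0 0 / 0 4.9 3.1 / 0 5.6 -2.4]. Elementwise product with the kernel and sum: 0·1 + 0·0.5 + 4.9·2 + 3.1·-1 + 0·2 + 5.6·0.5.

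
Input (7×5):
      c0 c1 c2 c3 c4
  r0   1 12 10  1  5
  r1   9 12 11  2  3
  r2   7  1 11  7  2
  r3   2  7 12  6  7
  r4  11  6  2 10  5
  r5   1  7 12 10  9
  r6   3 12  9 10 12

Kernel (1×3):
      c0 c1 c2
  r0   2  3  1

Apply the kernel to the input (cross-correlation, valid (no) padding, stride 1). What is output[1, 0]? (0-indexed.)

65

The receptive field on the input at this output position is [9 12 11]. Elementwise product with the kernel and sum: 9·2 + 12·3 + 11·1.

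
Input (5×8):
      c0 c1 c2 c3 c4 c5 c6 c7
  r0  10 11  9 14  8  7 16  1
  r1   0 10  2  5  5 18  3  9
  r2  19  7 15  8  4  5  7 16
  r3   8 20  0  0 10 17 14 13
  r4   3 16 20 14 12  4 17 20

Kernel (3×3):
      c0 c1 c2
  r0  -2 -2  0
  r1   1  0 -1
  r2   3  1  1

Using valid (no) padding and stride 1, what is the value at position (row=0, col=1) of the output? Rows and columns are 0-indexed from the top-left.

9

The receptive field on the input at this output position is [11 9 14 / 10 2 5 / 7 15 8]. Elementwise product with the kernel and sum: 11·-2 + 9·-2 + 10·1 + 5·-1 + 7·3 + 15·1 + 8·1.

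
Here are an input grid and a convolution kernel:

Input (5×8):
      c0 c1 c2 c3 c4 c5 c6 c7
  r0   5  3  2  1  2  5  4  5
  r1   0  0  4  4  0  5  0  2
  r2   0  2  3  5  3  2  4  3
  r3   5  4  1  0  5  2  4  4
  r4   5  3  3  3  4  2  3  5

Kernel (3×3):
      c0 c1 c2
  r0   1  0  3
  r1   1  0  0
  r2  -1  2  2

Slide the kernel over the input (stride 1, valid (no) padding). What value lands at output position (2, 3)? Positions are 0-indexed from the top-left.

20

The receptive field on the input at this output position is [5 3 2 / 0 5 2 / 3 4 2]. Elementwise product with the kernel and sum: 5·1 + 2·3 + 0·1 + 3·-1 + 4·2 + 2·2.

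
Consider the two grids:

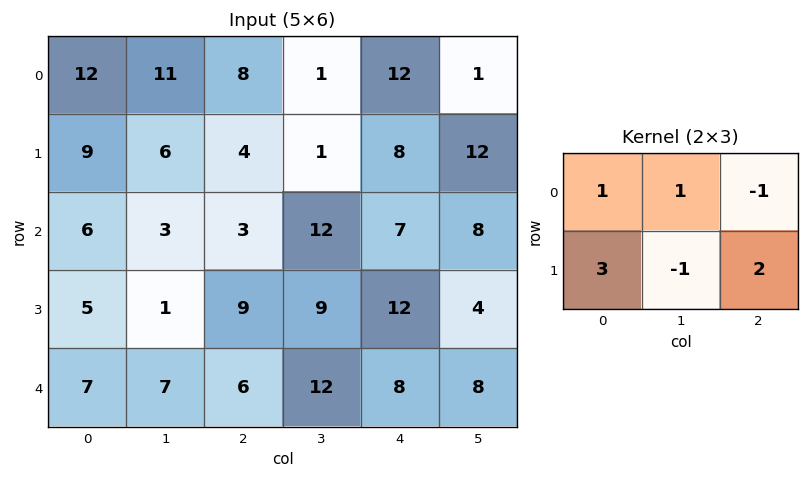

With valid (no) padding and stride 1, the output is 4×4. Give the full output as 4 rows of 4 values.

Output[0,0]: The receptive field on the input at this output position is [12 11 8 / 9 6 4]. Elementwise product with the kernel and sum: 12·1 + 11·1 + 8·-1 + 9·3 + 6·-1 + 4·2.

44 34 24 31
32 39 8 42
38 6 50 34
23 40 28 61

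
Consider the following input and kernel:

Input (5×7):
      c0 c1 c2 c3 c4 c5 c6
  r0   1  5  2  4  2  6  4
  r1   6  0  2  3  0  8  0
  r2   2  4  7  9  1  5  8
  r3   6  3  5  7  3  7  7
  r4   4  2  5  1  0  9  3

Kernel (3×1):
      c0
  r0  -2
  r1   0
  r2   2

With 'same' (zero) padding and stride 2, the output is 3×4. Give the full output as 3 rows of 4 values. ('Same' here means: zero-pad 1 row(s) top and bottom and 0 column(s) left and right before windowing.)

12 4 0 0
0 6 6 14
-12 -10 -6 -14

Output[0,0]: The receptive field on the zero-padded input at this output position is [0 / 1 / 6]. Elementwise product with the kernel and sum: 0·-2 + 6·2.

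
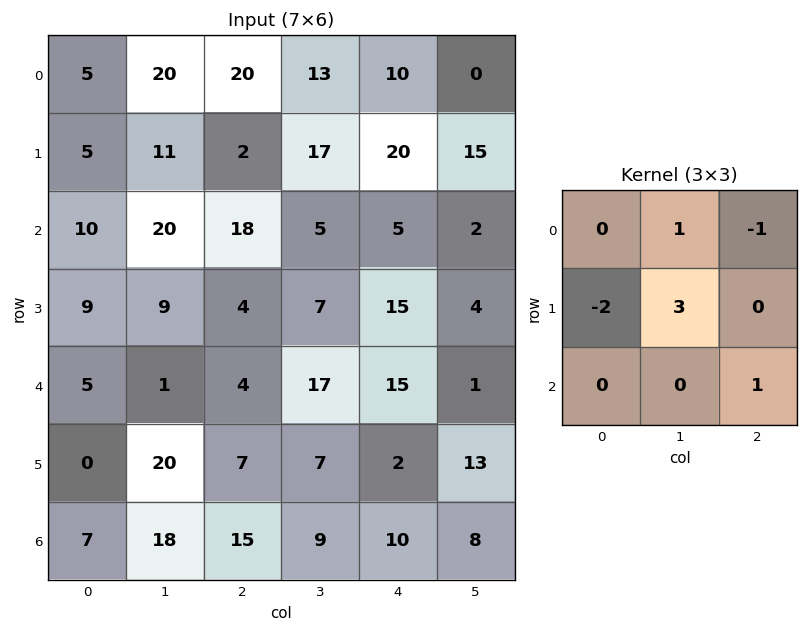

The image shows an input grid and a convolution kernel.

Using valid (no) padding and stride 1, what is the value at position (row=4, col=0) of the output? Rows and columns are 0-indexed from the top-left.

72

The receptive field on the input at this output position is [5 1 4 / 0 20 7 / 7 18 15]. Elementwise product with the kernel and sum: 1·1 + 4·-1 + 0·-2 + 20·3 + 15·1.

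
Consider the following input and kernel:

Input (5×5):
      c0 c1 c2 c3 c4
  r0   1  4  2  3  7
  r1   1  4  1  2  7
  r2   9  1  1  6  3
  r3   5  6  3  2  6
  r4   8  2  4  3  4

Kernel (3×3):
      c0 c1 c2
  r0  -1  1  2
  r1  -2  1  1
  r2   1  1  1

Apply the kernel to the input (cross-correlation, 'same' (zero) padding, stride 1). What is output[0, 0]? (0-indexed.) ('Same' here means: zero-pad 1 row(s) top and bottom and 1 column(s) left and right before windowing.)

The receptive field on the zero-padded input at this output position is [0 0 0 / 0 1 4 / 0 1 4]. Elementwise product with the kernel and sum: 0·-1 + 0·1 + 0·2 + 0·-2 + 1·1 + 4·1 + 0·1 + 1·1 + 4·1.

10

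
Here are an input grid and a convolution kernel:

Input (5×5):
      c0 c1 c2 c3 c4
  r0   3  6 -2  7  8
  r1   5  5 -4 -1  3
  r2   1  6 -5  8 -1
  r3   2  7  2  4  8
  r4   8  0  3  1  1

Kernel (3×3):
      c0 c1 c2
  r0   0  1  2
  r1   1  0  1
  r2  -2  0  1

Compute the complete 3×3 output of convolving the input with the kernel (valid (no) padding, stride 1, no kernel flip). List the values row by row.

-4 12 31
-9 -2 3
-13 23 11

Output[0,0]: The receptive field on the input at this output position is [3 6 -2 / 5 5 -4 / 1 6 -5]. Elementwise product with the kernel and sum: 6·1 + -2·2 + 5·1 + -4·1 + 1·-2 + -5·1.
Output[0,1]: The receptive field on the input at this output position is [6 -2 7 / 5 -4 -1 / 6 -5 8]. Elementwise product with the kernel and sum: -2·1 + 7·2 + 5·1 + -1·1 + 6·-2 + 8·1.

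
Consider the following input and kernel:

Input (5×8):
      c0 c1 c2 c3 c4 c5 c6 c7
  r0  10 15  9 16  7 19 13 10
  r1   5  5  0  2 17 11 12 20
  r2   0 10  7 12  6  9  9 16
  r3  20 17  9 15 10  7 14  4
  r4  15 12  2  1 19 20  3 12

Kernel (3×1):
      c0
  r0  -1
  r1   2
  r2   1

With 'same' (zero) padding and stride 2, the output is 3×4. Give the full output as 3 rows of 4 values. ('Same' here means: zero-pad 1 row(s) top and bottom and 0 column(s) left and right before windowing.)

25 18 31 38
15 23 5 20
10 -5 28 -8

Output[0,0]: The receptive field on the zero-padded input at this output position is [0 / 10 / 5]. Elementwise product with the kernel and sum: 0·-1 + 10·2 + 5·1.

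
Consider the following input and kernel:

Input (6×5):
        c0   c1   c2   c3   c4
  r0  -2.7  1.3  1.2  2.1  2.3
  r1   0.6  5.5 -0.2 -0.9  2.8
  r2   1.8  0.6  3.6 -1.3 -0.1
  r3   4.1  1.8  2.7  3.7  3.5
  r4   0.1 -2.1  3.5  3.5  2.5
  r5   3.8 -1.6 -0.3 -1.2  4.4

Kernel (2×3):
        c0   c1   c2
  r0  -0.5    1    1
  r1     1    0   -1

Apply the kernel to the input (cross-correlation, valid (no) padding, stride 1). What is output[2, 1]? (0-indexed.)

The receptive field on the input at this output position is [0.6 3.6 -1.3 / 1.8 2.7 3.7]. Elementwise product with the kernel and sum: 0.6·-0.5 + 3.6·1 + -1.3·1 + 1.8·1 + 3.7·-1.

0.1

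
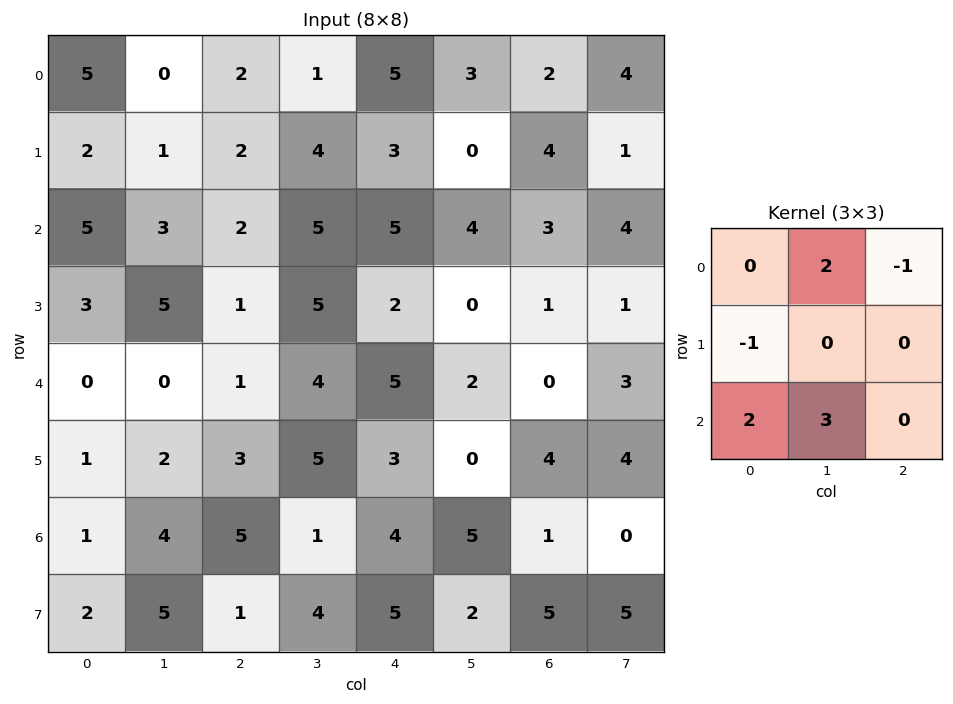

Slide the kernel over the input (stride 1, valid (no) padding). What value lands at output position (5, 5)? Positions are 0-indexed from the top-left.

The receptive field on the input at this output position is [0 4 4 / 5 1 0 / 2 5 5]. Elementwise product with the kernel and sum: 4·2 + 4·-1 + 5·-1 + 2·2 + 5·3.

18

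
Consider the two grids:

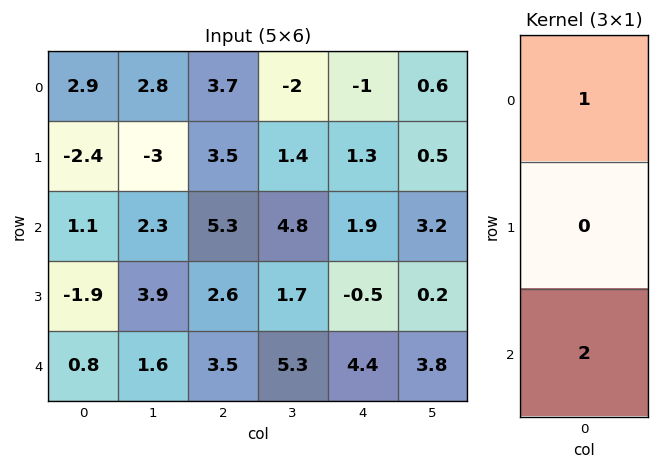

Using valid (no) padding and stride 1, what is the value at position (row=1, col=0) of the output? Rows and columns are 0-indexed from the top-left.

-6.2

The receptive field on the input at this output position is [-2.4 / 1.1 / -1.9]. Elementwise product with the kernel and sum: -2.4·1 + -1.9·2.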